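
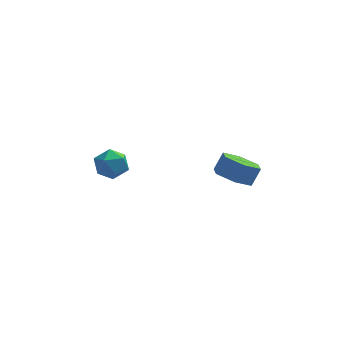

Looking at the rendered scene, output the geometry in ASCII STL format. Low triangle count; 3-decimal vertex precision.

solid 
facet normal 0.129 0.838 0.530
outer loop
vertex -4.232 0.149 2.515
vertex -4.055 -0.367 3.288
vertex -3.345 -0.114 2.715
endloop
endfacet
facet normal 0.312 0.938 -0.153
outer loop
vertex -4.232 0.149 2.515
vertex -3.345 -0.114 2.715
vertex -3.661 -0.154 1.823
endloop
endfacet
facet normal -0.256 0.790 -0.557
outer loop
vertex -4.232 0.149 2.515
vertex -3.661 -0.154 1.823
vertex -4.566 -0.431 1.846
endloop
endfacet
facet normal -0.791 0.599 -0.125
outer loop
vertex -4.232 0.149 2.515
vertex -4.566 -0.431 1.846
vertex -4.809 -0.563 2.751
endloop
endfacet
facet normal -0.553 0.629 0.547
outer loop
vertex -4.232 0.149 2.515
vertex -4.809 -0.563 2.751
vertex -4.055 -0.367 3.288
endloop
endfacet
facet normal 0.826 0.468 -0.314
outer loop
vertex -3.661 -0.154 1.823
vertex -3.345 -0.114 2.715
vertex -3.131 -0.857 2.169
endloop
endfacet
facet normal 0.529 0.307 0.791
outer loop
vertex -3.345 -0.114 2.715
vertex -4.055 -0.367 3.288
vertex -3.374 -0.989 3.074
endloop
endfacet
facet normal -0.575 -0.031 0.818
outer loop
vertex -4.055 -0.367 3.288
vertex -4.809 -0.563 2.751
vertex -4.279 -1.266 3.097
endloop
endfacet
facet normal -0.960 -0.079 -0.269
outer loop
vertex -4.809 -0.563 2.751
vertex -4.566 -0.431 1.846
vertex -4.595 -1.306 2.205
endloop
endfacet
facet normal -0.095 0.229 -0.969
outer loop
vertex -4.566 -0.431 1.846
vertex -3.661 -0.154 1.823
vertex -3.885 -1.053 1.632
endloop
endfacet
facet normal 0.791 -0.599 0.125
outer loop
vertex -3.708 -1.569 2.405
vertex -3.131 -0.857 2.169
vertex -3.374 -0.989 3.074
endloop
endfacet
facet normal 0.256 -0.790 0.557
outer loop
vertex -3.708 -1.569 2.405
vertex -3.374 -0.989 3.074
vertex -4.279 -1.266 3.097
endloop
endfacet
facet normal -0.312 -0.938 0.153
outer loop
vertex -3.708 -1.569 2.405
vertex -4.279 -1.266 3.097
vertex -4.595 -1.306 2.205
endloop
endfacet
facet normal -0.129 -0.838 -0.530
outer loop
vertex -3.708 -1.569 2.405
vertex -4.595 -1.306 2.205
vertex -3.885 -1.053 1.632
endloop
endfacet
facet normal 0.553 -0.629 -0.547
outer loop
vertex -3.708 -1.569 2.405
vertex -3.885 -1.053 1.632
vertex -3.131 -0.857 2.169
endloop
endfacet
facet normal 0.960 0.079 0.269
outer loop
vertex -3.374 -0.989 3.074
vertex -3.131 -0.857 2.169
vertex -3.345 -0.114 2.715
endloop
endfacet
facet normal 0.095 -0.229 0.969
outer loop
vertex -4.279 -1.266 3.097
vertex -3.374 -0.989 3.074
vertex -4.055 -0.367 3.288
endloop
endfacet
facet normal -0.826 -0.468 0.314
outer loop
vertex -4.595 -1.306 2.205
vertex -4.279 -1.266 3.097
vertex -4.809 -0.563 2.751
endloop
endfacet
facet normal -0.529 -0.307 -0.791
outer loop
vertex -3.885 -1.053 1.632
vertex -4.595 -1.306 2.205
vertex -4.566 -0.431 1.846
endloop
endfacet
facet normal 0.575 0.031 -0.818
outer loop
vertex -3.131 -0.857 2.169
vertex -3.885 -1.053 1.632
vertex -3.661 -0.154 1.823
endloop
endfacet
facet normal -0.402 -0.360 -0.842
outer loop
vertex 2.529 -2.143 2.363
vertex 1.757 -2.57 2.914
vertex 1.66 -1.602 2.547
endloop
endfacet
facet normal 0.375 0.775 -0.509
outer loop
vertex 2.529 -2.143 2.363
vertex 1.66 -1.602 2.547
vertex 2.955 -1.763 3.256
endloop
endfacet
facet normal 0.375 0.774 -0.510
outer loop
vertex 2.955 -1.763 3.256
vertex 1.66 -1.602 2.547
vertex 2.087 -1.221 3.44
endloop
endfacet
facet normal 0.402 0.358 0.843
outer loop
vertex 2.955 -1.763 3.256
vertex 2.087 -1.221 3.44
vertex 2.183 -2.19 3.806
endloop
endfacet
facet normal -0.401 -0.360 -0.842
outer loop
vertex 1.66 -1.602 2.547
vertex 1.757 -2.57 2.914
vertex 0.888 -2.029 3.097
endloop
endfacet
facet normal -0.536 0.838 -0.101
outer loop
vertex 1.66 -1.602 2.547
vertex 0.888 -2.029 3.097
vertex 2.087 -1.221 3.44
endloop
endfacet
facet normal -0.536 0.838 -0.102
outer loop
vertex 2.087 -1.221 3.44
vertex 0.888 -2.029 3.097
vertex 1.314 -1.648 3.99
endloop
endfacet
facet normal 0.402 0.358 0.843
outer loop
vertex 2.087 -1.221 3.44
vertex 1.314 -1.648 3.99
vertex 2.183 -2.19 3.806
endloop
endfacet
facet normal -0.401 -0.360 -0.842
outer loop
vertex 0.888 -2.029 3.097
vertex 1.757 -2.57 2.914
vertex 0.985 -2.997 3.464
endloop
endfacet
facet normal -0.911 0.063 0.408
outer loop
vertex 0.888 -2.029 3.097
vertex 0.985 -2.997 3.464
vertex 1.314 -1.648 3.99
endloop
endfacet
facet normal -0.911 0.063 0.408
outer loop
vertex 1.314 -1.648 3.99
vertex 0.985 -2.997 3.464
vertex 1.411 -2.617 4.357
endloop
endfacet
facet normal 0.402 0.359 0.842
outer loop
vertex 1.314 -1.648 3.99
vertex 1.411 -2.617 4.357
vertex 2.183 -2.19 3.806
endloop
endfacet
facet normal -0.402 -0.358 -0.843
outer loop
vertex 0.985 -2.997 3.464
vertex 1.757 -2.57 2.914
vertex 1.853 -3.539 3.28
endloop
endfacet
facet normal -0.376 -0.775 0.509
outer loop
vertex 0.985 -2.997 3.464
vertex 1.853 -3.539 3.28
vertex 1.411 -2.617 4.357
endloop
endfacet
facet normal -0.374 -0.775 0.510
outer loop
vertex 1.411 -2.617 4.357
vertex 1.853 -3.539 3.28
vertex 2.28 -3.158 4.173
endloop
endfacet
facet normal 0.402 0.360 0.842
outer loop
vertex 1.411 -2.617 4.357
vertex 2.28 -3.158 4.173
vertex 2.183 -2.19 3.806
endloop
endfacet
facet normal -0.402 -0.358 -0.843
outer loop
vertex 1.853 -3.539 3.28
vertex 1.757 -2.57 2.914
vertex 2.626 -3.112 2.73
endloop
endfacet
facet normal 0.535 -0.838 0.102
outer loop
vertex 1.853 -3.539 3.28
vertex 2.626 -3.112 2.73
vertex 2.28 -3.158 4.173
endloop
endfacet
facet normal 0.536 -0.838 0.102
outer loop
vertex 2.28 -3.158 4.173
vertex 2.626 -3.112 2.73
vertex 3.052 -2.731 3.623
endloop
endfacet
facet normal 0.401 0.360 0.842
outer loop
vertex 2.28 -3.158 4.173
vertex 3.052 -2.731 3.623
vertex 2.183 -2.19 3.806
endloop
endfacet
facet normal -0.402 -0.359 -0.842
outer loop
vertex 2.626 -3.112 2.73
vertex 1.757 -2.57 2.914
vertex 2.529 -2.143 2.363
endloop
endfacet
facet normal 0.911 -0.063 -0.408
outer loop
vertex 2.626 -3.112 2.73
vertex 2.529 -2.143 2.363
vertex 3.052 -2.731 3.623
endloop
endfacet
facet normal 0.911 -0.063 -0.408
outer loop
vertex 3.052 -2.731 3.623
vertex 2.529 -2.143 2.363
vertex 2.955 -1.763 3.256
endloop
endfacet
facet normal 0.401 0.360 0.842
outer loop
vertex 3.052 -2.731 3.623
vertex 2.955 -1.763 3.256
vertex 2.183 -2.19 3.806
endloop
endfacet

endsolid


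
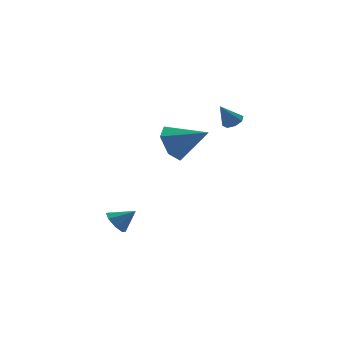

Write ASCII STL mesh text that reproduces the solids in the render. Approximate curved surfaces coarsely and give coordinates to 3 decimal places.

solid 
facet normal 0.542 0.043 -0.839
outer loop
vertex 4.254 -0.354 0.646
vertex 3.828 -0.642 0.356
vertex 3.949 -0.075 0.463
endloop
endfacet
facet normal 0.256 0.710 0.656
outer loop
vertex 4.254 -0.354 0.646
vertex 3.949 -0.075 0.463
vertex 3.112 -0.698 1.464
endloop
endfacet
facet normal 0.542 0.043 -0.839
outer loop
vertex 3.949 -0.075 0.463
vertex 3.828 -0.642 0.356
vertex 3.574 -0.127 0.218
endloop
endfacet
facet normal -0.318 0.901 0.295
outer loop
vertex 3.949 -0.075 0.463
vertex 3.574 -0.127 0.218
vertex 3.112 -0.698 1.464
endloop
endfacet
facet normal 0.541 0.042 -0.840
outer loop
vertex 3.574 -0.127 0.218
vertex 3.828 -0.642 0.356
vertex 3.347 -0.481 0.054
endloop
endfacet
facet normal -0.829 0.556 -0.053
outer loop
vertex 3.574 -0.127 0.218
vertex 3.347 -0.481 0.054
vertex 3.112 -0.698 1.464
endloop
endfacet
facet normal 0.542 0.044 -0.839
outer loop
vertex 3.347 -0.481 0.054
vertex 3.828 -0.642 0.356
vertex 3.402 -0.929 0.066
endloop
endfacet
facet normal -0.975 -0.125 -0.182
outer loop
vertex 3.347 -0.481 0.054
vertex 3.402 -0.929 0.066
vertex 3.112 -0.698 1.464
endloop
endfacet
facet normal 0.542 0.043 -0.839
outer loop
vertex 3.402 -0.929 0.066
vertex 3.828 -0.642 0.356
vertex 3.706 -1.209 0.248
endloop
endfacet
facet normal -0.672 -0.740 -0.017
outer loop
vertex 3.402 -0.929 0.066
vertex 3.706 -1.209 0.248
vertex 3.112 -0.698 1.464
endloop
endfacet
facet normal 0.544 0.043 -0.838
outer loop
vertex 3.706 -1.209 0.248
vertex 3.828 -0.642 0.356
vertex 4.081 -1.156 0.494
endloop
endfacet
facet normal -0.095 -0.933 0.346
outer loop
vertex 3.706 -1.209 0.248
vertex 4.081 -1.156 0.494
vertex 3.112 -0.698 1.464
endloop
endfacet
facet normal 0.542 0.041 -0.839
outer loop
vertex 4.081 -1.156 0.494
vertex 3.828 -0.642 0.356
vertex 4.308 -0.802 0.658
endloop
endfacet
facet normal 0.416 -0.588 0.693
outer loop
vertex 4.081 -1.156 0.494
vertex 4.308 -0.802 0.658
vertex 3.112 -0.698 1.464
endloop
endfacet
facet normal 0.542 0.043 -0.839
outer loop
vertex 4.308 -0.802 0.658
vertex 3.828 -0.642 0.356
vertex 4.254 -0.354 0.646
endloop
endfacet
facet normal 0.562 0.090 0.822
outer loop
vertex 4.308 -0.802 0.658
vertex 4.254 -0.354 0.646
vertex 3.112 -0.698 1.464
endloop
endfacet
facet normal -0.698 0.547 -0.462
outer loop
vertex 0.938 -1.453 -0.859
vertex 0.181 -1.823 -0.152
vertex 0.746 -0.908 0.077
endloop
endfacet
facet normal 0.927 0.375 -0.028
outer loop
vertex 0.938 -1.453 -0.859
vertex 0.746 -0.908 0.077
vertex 1.579 -2.917 0.772
endloop
endfacet
facet normal -0.698 0.547 -0.462
outer loop
vertex 0.746 -0.908 0.077
vertex 0.181 -1.823 -0.152
vertex -0.011 -1.278 0.784
endloop
endfacet
facet normal 0.477 0.457 0.750
outer loop
vertex 0.746 -0.908 0.077
vertex -0.011 -1.278 0.784
vertex 1.579 -2.917 0.772
endloop
endfacet
facet normal -0.699 0.546 -0.462
outer loop
vertex -0.011 -1.278 0.784
vertex 0.181 -1.823 -0.152
vertex -0.576 -2.194 0.555
endloop
endfacet
facet normal -0.149 -0.152 0.977
outer loop
vertex -0.011 -1.278 0.784
vertex -0.576 -2.194 0.555
vertex 1.579 -2.917 0.772
endloop
endfacet
facet normal -0.699 0.546 -0.462
outer loop
vertex -0.576 -2.194 0.555
vertex 0.181 -1.823 -0.152
vertex -0.384 -2.739 -0.381
endloop
endfacet
facet normal -0.326 -0.844 0.425
outer loop
vertex -0.576 -2.194 0.555
vertex -0.384 -2.739 -0.381
vertex 1.579 -2.917 0.772
endloop
endfacet
facet normal -0.699 0.546 -0.462
outer loop
vertex -0.384 -2.739 -0.381
vertex 0.181 -1.823 -0.152
vertex 0.373 -2.369 -1.088
endloop
endfacet
facet normal 0.123 -0.927 -0.353
outer loop
vertex -0.384 -2.739 -0.381
vertex 0.373 -2.369 -1.088
vertex 1.579 -2.917 0.772
endloop
endfacet
facet normal -0.699 0.546 -0.462
outer loop
vertex 0.373 -2.369 -1.088
vertex 0.181 -1.823 -0.152
vertex 0.938 -1.453 -0.859
endloop
endfacet
facet normal 0.750 -0.318 -0.580
outer loop
vertex 0.373 -2.369 -1.088
vertex 0.938 -1.453 -0.859
vertex 1.579 -2.917 0.772
endloop
endfacet
facet normal -0.751 0.253 -0.610
outer loop
vertex -2.759 -3.34 -4.82
vertex -3.159 -3.122 -4.237
vertex -2.678 -2.794 -4.693
endloop
endfacet
facet normal 0.936 -0.058 -0.348
outer loop
vertex -2.759 -3.34 -4.82
vertex -2.678 -2.794 -4.693
vertex -2.281 -3.418 -3.523
endloop
endfacet
facet normal -0.751 0.252 -0.611
outer loop
vertex -2.678 -2.794 -4.693
vertex -3.159 -3.122 -4.237
vertex -2.879 -2.44 -4.3
endloop
endfacet
facet normal 0.860 0.510 -0.020
outer loop
vertex -2.678 -2.794 -4.693
vertex -2.879 -2.44 -4.3
vertex -2.281 -3.418 -3.523
endloop
endfacet
facet normal -0.752 0.252 -0.610
outer loop
vertex -2.879 -2.44 -4.3
vertex -3.159 -3.122 -4.237
vertex -3.244 -2.486 -3.869
endloop
endfacet
facet normal 0.502 0.705 0.501
outer loop
vertex -2.879 -2.44 -4.3
vertex -3.244 -2.486 -3.869
vertex -2.281 -3.418 -3.523
endloop
endfacet
facet normal -0.750 0.253 -0.611
outer loop
vertex -3.244 -2.486 -3.869
vertex -3.159 -3.122 -4.237
vertex -3.56 -2.904 -3.654
endloop
endfacet
facet normal 0.073 0.412 0.908
outer loop
vertex -3.244 -2.486 -3.869
vertex -3.56 -2.904 -3.654
vertex -2.281 -3.418 -3.523
endloop
endfacet
facet normal -0.750 0.253 -0.611
outer loop
vertex -3.56 -2.904 -3.654
vertex -3.159 -3.122 -4.237
vertex -3.641 -3.45 -3.781
endloop
endfacet
facet normal -0.178 -0.198 0.964
outer loop
vertex -3.56 -2.904 -3.654
vertex -3.641 -3.45 -3.781
vertex -2.281 -3.418 -3.523
endloop
endfacet
facet normal -0.750 0.253 -0.611
outer loop
vertex -3.641 -3.45 -3.781
vertex -3.159 -3.122 -4.237
vertex -3.44 -3.804 -4.174
endloop
endfacet
facet normal -0.103 -0.765 0.636
outer loop
vertex -3.641 -3.45 -3.781
vertex -3.44 -3.804 -4.174
vertex -2.281 -3.418 -3.523
endloop
endfacet
facet normal -0.750 0.253 -0.611
outer loop
vertex -3.44 -3.804 -4.174
vertex -3.159 -3.122 -4.237
vertex -3.074 -3.759 -4.605
endloop
endfacet
facet normal 0.255 -0.960 0.116
outer loop
vertex -3.44 -3.804 -4.174
vertex -3.074 -3.759 -4.605
vertex -2.281 -3.418 -3.523
endloop
endfacet
facet normal -0.751 0.252 -0.610
outer loop
vertex -3.074 -3.759 -4.605
vertex -3.159 -3.122 -4.237
vertex -2.759 -3.34 -4.82
endloop
endfacet
facet normal 0.686 -0.666 -0.293
outer loop
vertex -3.074 -3.759 -4.605
vertex -2.759 -3.34 -4.82
vertex -2.281 -3.418 -3.523
endloop
endfacet

endsolid


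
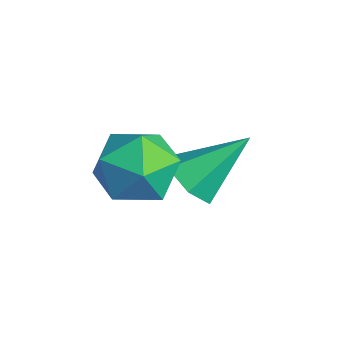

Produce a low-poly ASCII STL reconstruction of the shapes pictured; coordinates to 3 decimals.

solid 
facet normal -0.111 -0.759 -0.641
outer loop
vertex 3.295 0.464 -1.799
vertex 2.668 0.294 -1.489
vertex 2.683 0.757 -2.04
endloop
endfacet
facet normal 0.521 0.743 -0.419
outer loop
vertex 3.295 0.464 -1.799
vertex 2.683 0.757 -2.04
vertex 2.852 1.546 -0.431
endloop
endfacet
facet normal -0.112 -0.759 -0.641
outer loop
vertex 2.683 0.757 -2.04
vertex 2.668 0.294 -1.489
vertex 2.056 0.588 -1.73
endloop
endfacet
facet normal -0.407 0.836 -0.367
outer loop
vertex 2.683 0.757 -2.04
vertex 2.056 0.588 -1.73
vertex 2.852 1.546 -0.431
endloop
endfacet
facet normal -0.112 -0.759 -0.642
outer loop
vertex 2.056 0.588 -1.73
vertex 2.668 0.294 -1.489
vertex 2.04 0.124 -1.179
endloop
endfacet
facet normal -0.890 0.362 0.279
outer loop
vertex 2.056 0.588 -1.73
vertex 2.04 0.124 -1.179
vertex 2.852 1.546 -0.431
endloop
endfacet
facet normal -0.111 -0.759 -0.642
outer loop
vertex 2.04 0.124 -1.179
vertex 2.668 0.294 -1.489
vertex 2.652 -0.169 -0.939
endloop
endfacet
facet normal -0.442 -0.207 0.873
outer loop
vertex 2.04 0.124 -1.179
vertex 2.652 -0.169 -0.939
vertex 2.852 1.546 -0.431
endloop
endfacet
facet normal -0.113 -0.759 -0.642
outer loop
vertex 2.652 -0.169 -0.939
vertex 2.668 0.294 -1.489
vertex 3.279 0.0 -1.249
endloop
endfacet
facet normal 0.487 -0.300 0.821
outer loop
vertex 2.652 -0.169 -0.939
vertex 3.279 0.0 -1.249
vertex 2.852 1.546 -0.431
endloop
endfacet
facet normal -0.112 -0.758 -0.643
outer loop
vertex 3.279 0.0 -1.249
vertex 2.668 0.294 -1.489
vertex 3.295 0.464 -1.799
endloop
endfacet
facet normal 0.969 0.175 0.176
outer loop
vertex 3.279 0.0 -1.249
vertex 3.295 0.464 -1.799
vertex 2.852 1.546 -0.431
endloop
endfacet
facet normal -0.010 0.708 0.707
outer loop
vertex 2.522 -0.274 0.052
vertex 3.018 -0.866 0.652
vertex 3.499 -0.261 0.053
endloop
endfacet
facet normal -0.013 0.998 0.055
outer loop
vertex 2.522 -0.274 0.052
vertex 3.499 -0.261 0.053
vertex 3.011 -0.221 -0.793
endloop
endfacet
facet normal -0.587 0.755 -0.292
outer loop
vertex 2.522 -0.274 0.052
vertex 3.011 -0.221 -0.793
vertex 2.227 -0.801 -0.717
endloop
endfacet
facet normal -0.938 0.315 0.144
outer loop
vertex 2.522 -0.274 0.052
vertex 2.227 -0.801 -0.717
vertex 2.231 -1.199 0.176
endloop
endfacet
facet normal -0.581 0.285 0.762
outer loop
vertex 2.522 -0.274 0.052
vertex 2.231 -1.199 0.176
vertex 3.018 -0.866 0.652
endloop
endfacet
facet normal 0.568 0.770 -0.291
outer loop
vertex 3.011 -0.221 -0.793
vertex 3.499 -0.261 0.053
vertex 3.809 -0.781 -0.716
endloop
endfacet
facet normal 0.573 0.299 0.763
outer loop
vertex 3.499 -0.261 0.053
vertex 3.018 -0.866 0.652
vertex 3.813 -1.179 0.177
endloop
endfacet
facet normal -0.353 -0.385 0.853
outer loop
vertex 3.018 -0.866 0.652
vertex 2.231 -1.199 0.176
vertex 3.029 -1.759 0.253
endloop
endfacet
facet normal -0.930 -0.338 -0.146
outer loop
vertex 2.231 -1.199 0.176
vertex 2.227 -0.801 -0.717
vertex 2.541 -1.719 -0.593
endloop
endfacet
facet normal -0.361 0.377 -0.853
outer loop
vertex 2.227 -0.801 -0.717
vertex 3.011 -0.221 -0.793
vertex 3.022 -1.114 -1.192
endloop
endfacet
facet normal 0.938 -0.315 -0.144
outer loop
vertex 3.518 -1.706 -0.592
vertex 3.809 -0.781 -0.716
vertex 3.813 -1.179 0.177
endloop
endfacet
facet normal 0.587 -0.755 0.292
outer loop
vertex 3.518 -1.706 -0.592
vertex 3.813 -1.179 0.177
vertex 3.029 -1.759 0.253
endloop
endfacet
facet normal 0.013 -0.998 -0.055
outer loop
vertex 3.518 -1.706 -0.592
vertex 3.029 -1.759 0.253
vertex 2.541 -1.719 -0.593
endloop
endfacet
facet normal 0.010 -0.708 -0.707
outer loop
vertex 3.518 -1.706 -0.592
vertex 2.541 -1.719 -0.593
vertex 3.022 -1.114 -1.192
endloop
endfacet
facet normal 0.581 -0.285 -0.762
outer loop
vertex 3.518 -1.706 -0.592
vertex 3.022 -1.114 -1.192
vertex 3.809 -0.781 -0.716
endloop
endfacet
facet normal 0.930 0.338 0.146
outer loop
vertex 3.813 -1.179 0.177
vertex 3.809 -0.781 -0.716
vertex 3.499 -0.261 0.053
endloop
endfacet
facet normal 0.361 -0.377 0.853
outer loop
vertex 3.029 -1.759 0.253
vertex 3.813 -1.179 0.177
vertex 3.018 -0.866 0.652
endloop
endfacet
facet normal -0.568 -0.770 0.291
outer loop
vertex 2.541 -1.719 -0.593
vertex 3.029 -1.759 0.253
vertex 2.231 -1.199 0.176
endloop
endfacet
facet normal -0.573 -0.299 -0.763
outer loop
vertex 3.022 -1.114 -1.192
vertex 2.541 -1.719 -0.593
vertex 2.227 -0.801 -0.717
endloop
endfacet
facet normal 0.353 0.385 -0.853
outer loop
vertex 3.809 -0.781 -0.716
vertex 3.022 -1.114 -1.192
vertex 3.011 -0.221 -0.793
endloop
endfacet

endsolid


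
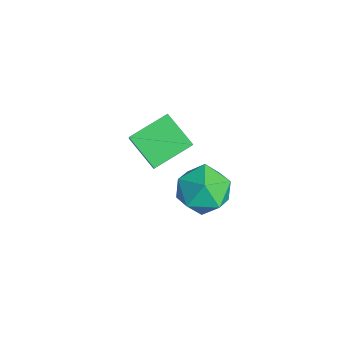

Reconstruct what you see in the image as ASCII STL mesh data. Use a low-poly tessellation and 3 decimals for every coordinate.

solid 
facet normal -0.641 0.146 -0.753
outer loop
vertex -3.068 -0.353 1.734
vertex -3.44 1.157 2.344
vertex -1.923 0.274 0.881
endloop
endfacet
facet normal 0.223 -0.904 -0.365
outer loop
vertex -0.82 0.023 2.176
vertex -3.068 -0.353 1.734
vertex -1.923 0.274 0.881
endloop
endfacet
facet normal -0.642 0.146 -0.753
outer loop
vertex -1.923 0.274 0.881
vertex -3.44 1.157 2.344
vertex -2.295 1.784 1.49
endloop
endfacet
facet normal 0.734 0.402 -0.547
outer loop
vertex -2.295 1.784 1.49
vertex -0.82 0.023 2.176
vertex -1.923 0.274 0.881
endloop
endfacet
facet normal -0.734 -0.402 0.547
outer loop
vertex -3.068 -0.353 1.734
vertex -2.337 0.906 3.639
vertex -3.44 1.157 2.344
endloop
endfacet
facet normal 0.223 -0.904 -0.365
outer loop
vertex -1.965 -0.604 3.03
vertex -3.068 -0.353 1.734
vertex -0.82 0.023 2.176
endloop
endfacet
facet normal -0.734 -0.402 0.547
outer loop
vertex -1.965 -0.604 3.03
vertex -2.337 0.906 3.639
vertex -3.068 -0.353 1.734
endloop
endfacet
facet normal -0.223 0.904 0.365
outer loop
vertex -3.44 1.157 2.344
vertex -2.337 0.906 3.639
vertex -2.295 1.784 1.49
endloop
endfacet
facet normal 0.734 0.402 -0.547
outer loop
vertex -1.192 1.533 2.786
vertex -0.82 0.023 2.176
vertex -2.295 1.784 1.49
endloop
endfacet
facet normal -0.223 0.904 0.365
outer loop
vertex -2.295 1.784 1.49
vertex -2.337 0.906 3.639
vertex -1.192 1.533 2.786
endloop
endfacet
facet normal 0.642 -0.146 0.753
outer loop
vertex -1.192 1.533 2.786
vertex -1.965 -0.604 3.03
vertex -0.82 0.023 2.176
endloop
endfacet
facet normal 0.641 -0.146 0.753
outer loop
vertex -2.337 0.906 3.639
vertex -1.965 -0.604 3.03
vertex -1.192 1.533 2.786
endloop
endfacet
facet normal -0.906 0.244 -0.345
outer loop
vertex 0.857 1.284 2.125
vertex 0.399 0.89 3.049
vertex 0.706 1.949 2.993
endloop
endfacet
facet normal -0.408 0.689 -0.599
outer loop
vertex 0.857 1.284 2.125
vertex 0.706 1.949 2.993
vertex 1.644 2.001 2.413
endloop
endfacet
facet normal 0.075 0.300 -0.951
outer loop
vertex 0.857 1.284 2.125
vertex 1.644 2.001 2.413
vertex 1.916 0.975 2.111
endloop
endfacet
facet normal -0.124 -0.384 -0.915
outer loop
vertex 0.857 1.284 2.125
vertex 1.916 0.975 2.111
vertex 1.147 0.288 2.504
endloop
endfacet
facet normal -0.730 -0.418 -0.540
outer loop
vertex 0.857 1.284 2.125
vertex 1.147 0.288 2.504
vertex 0.399 0.89 3.049
endloop
endfacet
facet normal -0.082 0.996 -0.044
outer loop
vertex 1.644 2.001 2.413
vertex 0.706 1.949 2.993
vertex 1.673 2.052 3.516
endloop
endfacet
facet normal -0.888 0.277 0.368
outer loop
vertex 0.706 1.949 2.993
vertex 0.399 0.89 3.049
vertex 0.904 1.365 3.909
endloop
endfacet
facet normal -0.603 -0.796 0.053
outer loop
vertex 0.399 0.89 3.049
vertex 1.147 0.288 2.504
vertex 1.176 0.339 3.607
endloop
endfacet
facet normal 0.379 -0.741 -0.554
outer loop
vertex 1.147 0.288 2.504
vertex 1.916 0.975 2.111
vertex 2.114 0.391 3.027
endloop
endfacet
facet normal 0.700 0.366 -0.613
outer loop
vertex 1.916 0.975 2.111
vertex 1.644 2.001 2.413
vertex 2.421 1.45 2.971
endloop
endfacet
facet normal 0.124 0.384 0.915
outer loop
vertex 1.963 1.056 3.895
vertex 1.673 2.052 3.516
vertex 0.904 1.365 3.909
endloop
endfacet
facet normal -0.075 -0.300 0.951
outer loop
vertex 1.963 1.056 3.895
vertex 0.904 1.365 3.909
vertex 1.176 0.339 3.607
endloop
endfacet
facet normal 0.408 -0.689 0.599
outer loop
vertex 1.963 1.056 3.895
vertex 1.176 0.339 3.607
vertex 2.114 0.391 3.027
endloop
endfacet
facet normal 0.906 -0.244 0.345
outer loop
vertex 1.963 1.056 3.895
vertex 2.114 0.391 3.027
vertex 2.421 1.45 2.971
endloop
endfacet
facet normal 0.730 0.418 0.540
outer loop
vertex 1.963 1.056 3.895
vertex 2.421 1.45 2.971
vertex 1.673 2.052 3.516
endloop
endfacet
facet normal -0.379 0.741 0.554
outer loop
vertex 0.904 1.365 3.909
vertex 1.673 2.052 3.516
vertex 0.706 1.949 2.993
endloop
endfacet
facet normal -0.700 -0.366 0.613
outer loop
vertex 1.176 0.339 3.607
vertex 0.904 1.365 3.909
vertex 0.399 0.89 3.049
endloop
endfacet
facet normal 0.082 -0.996 0.044
outer loop
vertex 2.114 0.391 3.027
vertex 1.176 0.339 3.607
vertex 1.147 0.288 2.504
endloop
endfacet
facet normal 0.888 -0.277 -0.368
outer loop
vertex 2.421 1.45 2.971
vertex 2.114 0.391 3.027
vertex 1.916 0.975 2.111
endloop
endfacet
facet normal 0.603 0.796 -0.053
outer loop
vertex 1.673 2.052 3.516
vertex 2.421 1.45 2.971
vertex 1.644 2.001 2.413
endloop
endfacet

endsolid


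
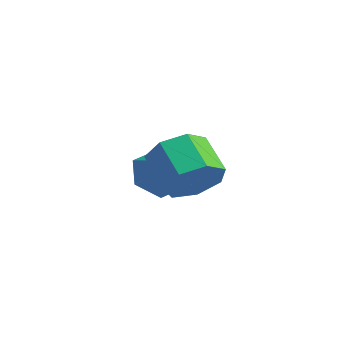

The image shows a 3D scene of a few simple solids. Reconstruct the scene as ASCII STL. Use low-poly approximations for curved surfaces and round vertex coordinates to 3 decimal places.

solid 
facet normal 0.836 -0.223 -0.502
outer loop
vertex 3.93 2.515 -0.364
vertex 3.458 1.755 -0.812
vertex 3.532 2.706 -1.111
endloop
endfacet
facet normal 0.303 0.950 0.082
outer loop
vertex 3.93 2.515 -0.364
vertex 3.532 2.706 -1.111
vertex 2.694 2.845 0.379
endloop
endfacet
facet normal 0.302 0.950 0.081
outer loop
vertex 2.694 2.845 0.379
vertex 3.532 2.706 -1.111
vertex 2.295 3.036 -0.367
endloop
endfacet
facet normal -0.835 0.222 0.503
outer loop
vertex 2.694 2.845 0.379
vertex 2.295 3.036 -0.367
vertex 2.222 2.085 -0.068
endloop
endfacet
facet normal 0.835 -0.223 -0.503
outer loop
vertex 3.532 2.706 -1.111
vertex 3.458 1.755 -0.812
vertex 3.078 2.182 -1.633
endloop
endfacet
facet normal -0.169 0.765 -0.621
outer loop
vertex 3.532 2.706 -1.111
vertex 3.078 2.182 -1.633
vertex 2.295 3.036 -0.367
endloop
endfacet
facet normal -0.170 0.765 -0.621
outer loop
vertex 2.295 3.036 -0.367
vertex 3.078 2.182 -1.633
vertex 1.842 2.511 -0.889
endloop
endfacet
facet normal -0.836 0.222 0.502
outer loop
vertex 2.295 3.036 -0.367
vertex 1.842 2.511 -0.889
vertex 2.222 2.085 -0.068
endloop
endfacet
facet normal 0.835 -0.223 -0.502
outer loop
vertex 3.078 2.182 -1.633
vertex 3.458 1.755 -0.812
vertex 2.911 1.336 -1.536
endloop
endfacet
facet normal -0.515 0.003 -0.857
outer loop
vertex 3.078 2.182 -1.633
vertex 2.911 1.336 -1.536
vertex 1.842 2.511 -0.889
endloop
endfacet
facet normal -0.515 0.004 -0.857
outer loop
vertex 1.842 2.511 -0.889
vertex 2.911 1.336 -1.536
vertex 1.674 1.666 -0.792
endloop
endfacet
facet normal -0.835 0.224 0.503
outer loop
vertex 1.842 2.511 -0.889
vertex 1.674 1.666 -0.792
vertex 2.222 2.085 -0.068
endloop
endfacet
facet normal 0.836 -0.223 -0.502
outer loop
vertex 2.911 1.336 -1.536
vertex 3.458 1.755 -0.812
vertex 3.155 0.806 -0.894
endloop
endfacet
facet normal -0.472 -0.760 -0.448
outer loop
vertex 2.911 1.336 -1.536
vertex 3.155 0.806 -0.894
vertex 1.674 1.666 -0.792
endloop
endfacet
facet normal -0.472 -0.759 -0.448
outer loop
vertex 1.674 1.666 -0.792
vertex 3.155 0.806 -0.894
vertex 1.919 1.135 -0.15
endloop
endfacet
facet normal -0.835 0.223 0.503
outer loop
vertex 1.674 1.666 -0.792
vertex 1.919 1.135 -0.15
vertex 2.222 2.085 -0.068
endloop
endfacet
facet normal 0.835 -0.223 -0.503
outer loop
vertex 3.155 0.806 -0.894
vertex 3.458 1.755 -0.812
vertex 3.628 0.99 -0.19
endloop
endfacet
facet normal -0.074 -0.952 0.298
outer loop
vertex 3.155 0.806 -0.894
vertex 3.628 0.99 -0.19
vertex 1.919 1.135 -0.15
endloop
endfacet
facet normal -0.074 -0.951 0.300
outer loop
vertex 1.919 1.135 -0.15
vertex 3.628 0.99 -0.19
vertex 2.392 1.32 0.553
endloop
endfacet
facet normal -0.835 0.223 0.503
outer loop
vertex 1.919 1.135 -0.15
vertex 2.392 1.32 0.553
vertex 2.222 2.085 -0.068
endloop
endfacet
facet normal 0.835 -0.223 -0.503
outer loop
vertex 3.628 0.99 -0.19
vertex 3.458 1.755 -0.812
vertex 3.973 1.751 0.045
endloop
endfacet
facet normal 0.380 -0.426 0.821
outer loop
vertex 3.628 0.99 -0.19
vertex 3.973 1.751 0.045
vertex 2.392 1.32 0.553
endloop
endfacet
facet normal 0.380 -0.427 0.821
outer loop
vertex 2.392 1.32 0.553
vertex 3.973 1.751 0.045
vertex 2.737 2.081 0.789
endloop
endfacet
facet normal -0.835 0.223 0.503
outer loop
vertex 2.392 1.32 0.553
vertex 2.737 2.081 0.789
vertex 2.222 2.085 -0.068
endloop
endfacet
facet normal 0.835 -0.222 -0.503
outer loop
vertex 3.973 1.751 0.045
vertex 3.458 1.755 -0.812
vertex 3.93 2.515 -0.364
endloop
endfacet
facet normal 0.548 0.419 0.724
outer loop
vertex 3.973 1.751 0.045
vertex 3.93 2.515 -0.364
vertex 2.737 2.081 0.789
endloop
endfacet
facet normal 0.547 0.419 0.724
outer loop
vertex 2.737 2.081 0.789
vertex 3.93 2.515 -0.364
vertex 2.694 2.845 0.379
endloop
endfacet
facet normal -0.835 0.223 0.503
outer loop
vertex 2.737 2.081 0.789
vertex 2.694 2.845 0.379
vertex 2.222 2.085 -0.068
endloop
endfacet
facet normal -0.745 0.097 -0.660
outer loop
vertex 0.073 3.343 -3.41
vertex -0.502 3.751 -2.701
vertex 0.079 4.333 -3.271
endloop
endfacet
facet normal 0.935 0.044 -0.351
outer loop
vertex 0.073 3.343 -3.41
vertex 0.079 4.333 -3.271
vertex 0.742 3.589 -1.599
endloop
endfacet
facet normal -0.745 0.097 -0.660
outer loop
vertex 0.079 4.333 -3.271
vertex -0.502 3.751 -2.701
vertex -0.496 4.741 -2.562
endloop
endfacet
facet normal 0.643 0.761 0.084
outer loop
vertex 0.079 4.333 -3.271
vertex -0.496 4.741 -2.562
vertex 0.742 3.589 -1.599
endloop
endfacet
facet normal -0.745 0.097 -0.660
outer loop
vertex -0.496 4.741 -2.562
vertex -0.502 3.751 -2.701
vertex -1.077 4.16 -1.992
endloop
endfacet
facet normal 0.052 0.673 0.738
outer loop
vertex -0.496 4.741 -2.562
vertex -1.077 4.16 -1.992
vertex 0.742 3.589 -1.599
endloop
endfacet
facet normal -0.745 0.098 -0.660
outer loop
vertex -1.077 4.16 -1.992
vertex -0.502 3.751 -2.701
vertex -1.083 3.17 -2.132
endloop
endfacet
facet normal -0.249 -0.134 0.959
outer loop
vertex -1.077 4.16 -1.992
vertex -1.083 3.17 -2.132
vertex 0.742 3.589 -1.599
endloop
endfacet
facet normal -0.744 0.097 -0.661
outer loop
vertex -1.083 3.17 -2.132
vertex -0.502 3.751 -2.701
vertex -0.508 2.761 -2.84
endloop
endfacet
facet normal 0.042 -0.850 0.525
outer loop
vertex -1.083 3.17 -2.132
vertex -0.508 2.761 -2.84
vertex 0.742 3.589 -1.599
endloop
endfacet
facet normal -0.745 0.097 -0.660
outer loop
vertex -0.508 2.761 -2.84
vertex -0.502 3.751 -2.701
vertex 0.073 3.343 -3.41
endloop
endfacet
facet normal 0.635 -0.762 -0.131
outer loop
vertex -0.508 2.761 -2.84
vertex 0.073 3.343 -3.41
vertex 0.742 3.589 -1.599
endloop
endfacet

endsolid


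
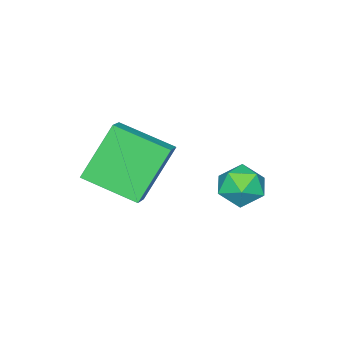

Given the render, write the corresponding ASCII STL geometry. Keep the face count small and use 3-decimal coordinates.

solid 
facet normal -0.791 -0.421 -0.445
outer loop
vertex 0.381 -2.5 4.935
vertex -0.19 -0.757 4.302
vertex 1.546 -2.776 3.125
endloop
endfacet
facet normal 0.294 -0.898 0.326
outer loop
vertex 2.21 -2.423 3.498
vertex 0.381 -2.5 4.935
vertex 1.546 -2.776 3.125
endloop
endfacet
facet normal -0.791 -0.421 -0.445
outer loop
vertex 1.546 -2.776 3.125
vertex -0.19 -0.757 4.302
vertex 0.975 -1.033 2.492
endloop
endfacet
facet normal 0.536 -0.127 -0.834
outer loop
vertex 0.975 -1.033 2.492
vertex 2.21 -2.423 3.498
vertex 1.546 -2.776 3.125
endloop
endfacet
facet normal -0.536 0.127 0.834
outer loop
vertex 0.381 -2.5 4.935
vertex 0.474 -0.404 4.675
vertex -0.19 -0.757 4.302
endloop
endfacet
facet normal 0.294 -0.898 0.326
outer loop
vertex 1.045 -2.147 5.308
vertex 0.381 -2.5 4.935
vertex 2.21 -2.423 3.498
endloop
endfacet
facet normal -0.536 0.127 0.834
outer loop
vertex 1.045 -2.147 5.308
vertex 0.474 -0.404 4.675
vertex 0.381 -2.5 4.935
endloop
endfacet
facet normal -0.294 0.898 -0.326
outer loop
vertex -0.19 -0.757 4.302
vertex 0.474 -0.404 4.675
vertex 0.975 -1.033 2.492
endloop
endfacet
facet normal 0.536 -0.127 -0.834
outer loop
vertex 1.639 -0.68 2.865
vertex 2.21 -2.423 3.498
vertex 0.975 -1.033 2.492
endloop
endfacet
facet normal -0.294 0.898 -0.326
outer loop
vertex 0.975 -1.033 2.492
vertex 0.474 -0.404 4.675
vertex 1.639 -0.68 2.865
endloop
endfacet
facet normal 0.791 0.421 0.445
outer loop
vertex 1.639 -0.68 2.865
vertex 1.045 -2.147 5.308
vertex 2.21 -2.423 3.498
endloop
endfacet
facet normal 0.791 0.421 0.445
outer loop
vertex 0.474 -0.404 4.675
vertex 1.045 -2.147 5.308
vertex 1.639 -0.68 2.865
endloop
endfacet
facet normal -0.513 0.800 0.312
outer loop
vertex -2.115 1.084 1.911
vertex -2.781 0.577 2.116
vertex -2.169 0.742 2.7
endloop
endfacet
facet normal 0.187 0.897 0.401
outer loop
vertex -2.115 1.084 1.911
vertex -2.169 0.742 2.7
vertex -1.41 0.766 2.293
endloop
endfacet
facet normal 0.503 0.832 -0.235
outer loop
vertex -2.115 1.084 1.911
vertex -1.41 0.766 2.293
vertex -1.552 0.615 1.456
endloop
endfacet
facet normal -0.003 0.695 -0.719
outer loop
vertex -2.115 1.084 1.911
vertex -1.552 0.615 1.456
vertex -2.399 0.498 1.346
endloop
endfacet
facet normal -0.631 0.675 -0.382
outer loop
vertex -2.115 1.084 1.911
vertex -2.399 0.498 1.346
vertex -2.781 0.577 2.116
endloop
endfacet
facet normal 0.429 0.374 0.822
outer loop
vertex -1.41 0.766 2.293
vertex -2.169 0.742 2.7
vertex -1.641 0.062 2.734
endloop
endfacet
facet normal -0.704 0.217 0.676
outer loop
vertex -2.169 0.742 2.7
vertex -2.781 0.577 2.116
vertex -2.488 -0.055 2.624
endloop
endfacet
facet normal -0.895 0.015 -0.446
outer loop
vertex -2.781 0.577 2.116
vertex -2.399 0.498 1.346
vertex -2.63 -0.206 1.787
endloop
endfacet
facet normal 0.122 0.046 -0.991
outer loop
vertex -2.399 0.498 1.346
vertex -1.552 0.615 1.456
vertex -1.871 -0.182 1.38
endloop
endfacet
facet normal 0.940 0.269 -0.208
outer loop
vertex -1.552 0.615 1.456
vertex -1.41 0.766 2.293
vertex -1.259 -0.017 1.964
endloop
endfacet
facet normal 0.003 -0.695 0.719
outer loop
vertex -1.925 -0.524 2.169
vertex -1.641 0.062 2.734
vertex -2.488 -0.055 2.624
endloop
endfacet
facet normal -0.503 -0.832 0.235
outer loop
vertex -1.925 -0.524 2.169
vertex -2.488 -0.055 2.624
vertex -2.63 -0.206 1.787
endloop
endfacet
facet normal -0.187 -0.897 -0.401
outer loop
vertex -1.925 -0.524 2.169
vertex -2.63 -0.206 1.787
vertex -1.871 -0.182 1.38
endloop
endfacet
facet normal 0.513 -0.800 -0.312
outer loop
vertex -1.925 -0.524 2.169
vertex -1.871 -0.182 1.38
vertex -1.259 -0.017 1.964
endloop
endfacet
facet normal 0.631 -0.675 0.382
outer loop
vertex -1.925 -0.524 2.169
vertex -1.259 -0.017 1.964
vertex -1.641 0.062 2.734
endloop
endfacet
facet normal -0.122 -0.046 0.991
outer loop
vertex -2.488 -0.055 2.624
vertex -1.641 0.062 2.734
vertex -2.169 0.742 2.7
endloop
endfacet
facet normal -0.940 -0.269 0.208
outer loop
vertex -2.63 -0.206 1.787
vertex -2.488 -0.055 2.624
vertex -2.781 0.577 2.116
endloop
endfacet
facet normal -0.429 -0.374 -0.822
outer loop
vertex -1.871 -0.182 1.38
vertex -2.63 -0.206 1.787
vertex -2.399 0.498 1.346
endloop
endfacet
facet normal 0.704 -0.217 -0.676
outer loop
vertex -1.259 -0.017 1.964
vertex -1.871 -0.182 1.38
vertex -1.552 0.615 1.456
endloop
endfacet
facet normal 0.895 -0.015 0.446
outer loop
vertex -1.641 0.062 2.734
vertex -1.259 -0.017 1.964
vertex -1.41 0.766 2.293
endloop
endfacet

endsolid


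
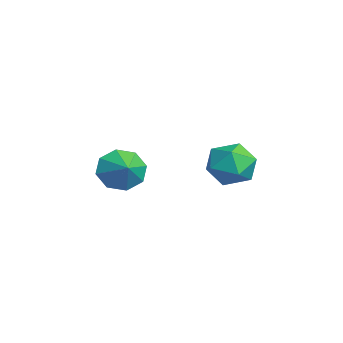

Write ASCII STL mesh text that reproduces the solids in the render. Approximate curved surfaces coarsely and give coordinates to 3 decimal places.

solid 
facet normal -0.734 -0.108 0.670
outer loop
vertex -1.455 0.657 -3.735
vertex -0.759 -0.055 -3.087
vertex -0.754 1.117 -2.893
endloop
endfacet
facet normal -0.771 0.530 0.353
outer loop
vertex -1.455 0.657 -3.735
vertex -0.754 1.117 -2.893
vertex -0.859 1.663 -3.943
endloop
endfacet
facet normal -0.836 0.423 -0.350
outer loop
vertex -1.455 0.657 -3.735
vertex -0.859 1.663 -3.943
vertex -0.928 0.829 -4.786
endloop
endfacet
facet normal -0.839 -0.281 -0.467
outer loop
vertex -1.455 0.657 -3.735
vertex -0.928 0.829 -4.786
vertex -0.866 -0.233 -4.257
endloop
endfacet
facet normal -0.776 -0.609 0.164
outer loop
vertex -1.455 0.657 -3.735
vertex -0.866 -0.233 -4.257
vertex -0.759 -0.055 -3.087
endloop
endfacet
facet normal -0.155 0.870 0.468
outer loop
vertex -0.859 1.663 -3.943
vertex -0.754 1.117 -2.893
vertex 0.206 1.573 -3.423
endloop
endfacet
facet normal -0.095 -0.162 0.982
outer loop
vertex -0.754 1.117 -2.893
vertex -0.759 -0.055 -3.087
vertex 0.268 0.511 -2.894
endloop
endfacet
facet normal -0.162 -0.973 0.163
outer loop
vertex -0.759 -0.055 -3.087
vertex -0.866 -0.233 -4.257
vertex 0.199 -0.323 -3.737
endloop
endfacet
facet normal -0.263 -0.442 -0.857
outer loop
vertex -0.866 -0.233 -4.257
vertex -0.928 0.829 -4.786
vertex 0.094 0.223 -4.787
endloop
endfacet
facet normal -0.259 0.697 -0.669
outer loop
vertex -0.928 0.829 -4.786
vertex -0.859 1.663 -3.943
vertex 0.099 1.395 -4.593
endloop
endfacet
facet normal 0.839 0.281 0.467
outer loop
vertex 0.795 0.683 -3.945
vertex 0.206 1.573 -3.423
vertex 0.268 0.511 -2.894
endloop
endfacet
facet normal 0.836 -0.423 0.350
outer loop
vertex 0.795 0.683 -3.945
vertex 0.268 0.511 -2.894
vertex 0.199 -0.323 -3.737
endloop
endfacet
facet normal 0.771 -0.530 -0.353
outer loop
vertex 0.795 0.683 -3.945
vertex 0.199 -0.323 -3.737
vertex 0.094 0.223 -4.787
endloop
endfacet
facet normal 0.734 0.108 -0.670
outer loop
vertex 0.795 0.683 -3.945
vertex 0.094 0.223 -4.787
vertex 0.099 1.395 -4.593
endloop
endfacet
facet normal 0.776 0.609 -0.164
outer loop
vertex 0.795 0.683 -3.945
vertex 0.099 1.395 -4.593
vertex 0.206 1.573 -3.423
endloop
endfacet
facet normal 0.263 0.442 0.857
outer loop
vertex 0.268 0.511 -2.894
vertex 0.206 1.573 -3.423
vertex -0.754 1.117 -2.893
endloop
endfacet
facet normal 0.259 -0.697 0.669
outer loop
vertex 0.199 -0.323 -3.737
vertex 0.268 0.511 -2.894
vertex -0.759 -0.055 -3.087
endloop
endfacet
facet normal 0.155 -0.870 -0.468
outer loop
vertex 0.094 0.223 -4.787
vertex 0.199 -0.323 -3.737
vertex -0.866 -0.233 -4.257
endloop
endfacet
facet normal 0.095 0.162 -0.982
outer loop
vertex 0.099 1.395 -4.593
vertex 0.094 0.223 -4.787
vertex -0.928 0.829 -4.786
endloop
endfacet
facet normal 0.162 0.973 -0.163
outer loop
vertex 0.206 1.573 -3.423
vertex 0.099 1.395 -4.593
vertex -0.859 1.663 -3.943
endloop
endfacet
facet normal -0.889 -0.058 -0.454
outer loop
vertex 0.696 -4.592 -4.156
vertex 0.29 -3.934 -3.446
vertex 0.759 -3.822 -4.378
endloop
endfacet
facet normal 0.915 -0.179 -0.362
outer loop
vertex 0.696 -4.592 -4.156
vertex 0.759 -3.822 -4.378
vertex 1.33 -3.866 -2.914
endloop
endfacet
facet normal -0.889 -0.057 -0.454
outer loop
vertex 0.759 -3.822 -4.378
vertex 0.29 -3.934 -3.446
vertex 0.548 -3.118 -4.054
endloop
endfacet
facet normal 0.856 0.405 -0.322
outer loop
vertex 0.759 -3.822 -4.378
vertex 0.548 -3.118 -4.054
vertex 1.33 -3.866 -2.914
endloop
endfacet
facet normal -0.889 -0.058 -0.455
outer loop
vertex 0.548 -3.118 -4.054
vertex 0.29 -3.934 -3.446
vertex 0.185 -2.892 -3.374
endloop
endfacet
facet normal 0.628 0.775 0.078
outer loop
vertex 0.548 -3.118 -4.054
vertex 0.185 -2.892 -3.374
vertex 1.33 -3.866 -2.914
endloop
endfacet
facet normal -0.889 -0.058 -0.454
outer loop
vertex 0.185 -2.892 -3.374
vertex 0.29 -3.934 -3.446
vertex -0.116 -3.276 -2.735
endloop
endfacet
facet normal 0.365 0.712 0.600
outer loop
vertex 0.185 -2.892 -3.374
vertex -0.116 -3.276 -2.735
vertex 1.33 -3.866 -2.914
endloop
endfacet
facet normal -0.889 -0.058 -0.454
outer loop
vertex -0.116 -3.276 -2.735
vertex 0.29 -3.934 -3.446
vertex -0.179 -4.046 -2.513
endloop
endfacet
facet normal 0.220 0.254 0.942
outer loop
vertex -0.116 -3.276 -2.735
vertex -0.179 -4.046 -2.513
vertex 1.33 -3.866 -2.914
endloop
endfacet
facet normal -0.889 -0.058 -0.454
outer loop
vertex -0.179 -4.046 -2.513
vertex 0.29 -3.934 -3.446
vertex 0.032 -4.75 -2.837
endloop
endfacet
facet normal 0.279 -0.331 0.901
outer loop
vertex -0.179 -4.046 -2.513
vertex 0.032 -4.75 -2.837
vertex 1.33 -3.866 -2.914
endloop
endfacet
facet normal -0.889 -0.058 -0.454
outer loop
vertex 0.032 -4.75 -2.837
vertex 0.29 -3.934 -3.446
vertex 0.395 -4.976 -3.518
endloop
endfacet
facet normal 0.507 -0.700 0.503
outer loop
vertex 0.032 -4.75 -2.837
vertex 0.395 -4.976 -3.518
vertex 1.33 -3.866 -2.914
endloop
endfacet
facet normal -0.889 -0.058 -0.454
outer loop
vertex 0.395 -4.976 -3.518
vertex 0.29 -3.934 -3.446
vertex 0.696 -4.592 -4.156
endloop
endfacet
facet normal 0.770 -0.638 -0.020
outer loop
vertex 0.395 -4.976 -3.518
vertex 0.696 -4.592 -4.156
vertex 1.33 -3.866 -2.914
endloop
endfacet

endsolid


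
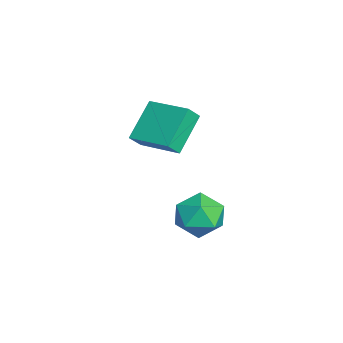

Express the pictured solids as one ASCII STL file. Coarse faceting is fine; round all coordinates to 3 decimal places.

solid 
facet normal -0.620 0.438 0.651
outer loop
vertex -3.01 -1.675 3.319
vertex -1.696 -0.299 3.645
vertex -3.334 -1.22 2.705
endloop
endfacet
facet normal -0.681 -0.713 -0.169
outer loop
vertex -2.144 -2.061 1.455
vertex -3.01 -1.675 3.319
vertex -3.334 -1.22 2.705
endloop
endfacet
facet normal -0.620 0.438 0.651
outer loop
vertex -3.334 -1.22 2.705
vertex -1.696 -0.299 3.645
vertex -2.02 0.156 3.031
endloop
endfacet
facet normal -0.390 0.548 -0.740
outer loop
vertex -2.02 0.156 3.031
vertex -2.144 -2.061 1.455
vertex -3.334 -1.22 2.705
endloop
endfacet
facet normal 0.390 -0.548 0.740
outer loop
vertex -3.01 -1.675 3.319
vertex -0.506 -1.14 2.395
vertex -1.696 -0.299 3.645
endloop
endfacet
facet normal -0.681 -0.713 -0.169
outer loop
vertex -1.82 -2.516 2.069
vertex -3.01 -1.675 3.319
vertex -2.144 -2.061 1.455
endloop
endfacet
facet normal 0.390 -0.548 0.740
outer loop
vertex -1.82 -2.516 2.069
vertex -0.506 -1.14 2.395
vertex -3.01 -1.675 3.319
endloop
endfacet
facet normal 0.681 0.713 0.169
outer loop
vertex -1.696 -0.299 3.645
vertex -0.506 -1.14 2.395
vertex -2.02 0.156 3.031
endloop
endfacet
facet normal -0.390 0.548 -0.740
outer loop
vertex -0.83 -0.685 1.781
vertex -2.144 -2.061 1.455
vertex -2.02 0.156 3.031
endloop
endfacet
facet normal 0.681 0.713 0.169
outer loop
vertex -2.02 0.156 3.031
vertex -0.506 -1.14 2.395
vertex -0.83 -0.685 1.781
endloop
endfacet
facet normal 0.620 -0.438 -0.651
outer loop
vertex -0.83 -0.685 1.781
vertex -1.82 -2.516 2.069
vertex -2.144 -2.061 1.455
endloop
endfacet
facet normal 0.620 -0.438 -0.651
outer loop
vertex -0.506 -1.14 2.395
vertex -1.82 -2.516 2.069
vertex -0.83 -0.685 1.781
endloop
endfacet
facet normal -0.926 0.077 0.370
outer loop
vertex -1.817 -0.425 -1.726
vertex -1.421 0.142 -0.852
vertex -1.742 0.687 -1.77
endloop
endfacet
facet normal -0.937 0.050 -0.345
outer loop
vertex -1.817 -0.425 -1.726
vertex -1.742 0.687 -1.77
vertex -1.45 0.073 -2.653
endloop
endfacet
facet normal -0.623 -0.559 -0.547
outer loop
vertex -1.817 -0.425 -1.726
vertex -1.45 0.073 -2.653
vertex -0.949 -0.85 -2.281
endloop
endfacet
facet normal -0.418 -0.907 0.041
outer loop
vertex -1.817 -0.425 -1.726
vertex -0.949 -0.85 -2.281
vertex -0.932 -0.808 -1.168
endloop
endfacet
facet normal -0.606 -0.514 0.608
outer loop
vertex -1.817 -0.425 -1.726
vertex -0.932 -0.808 -1.168
vertex -1.421 0.142 -0.852
endloop
endfacet
facet normal -0.546 0.592 -0.592
outer loop
vertex -1.45 0.073 -2.653
vertex -1.742 0.687 -1.77
vertex -0.828 0.948 -2.352
endloop
endfacet
facet normal -0.528 0.636 0.562
outer loop
vertex -1.742 0.687 -1.77
vertex -1.421 0.142 -0.852
vertex -0.811 0.99 -1.239
endloop
endfacet
facet normal -0.009 -0.320 0.947
outer loop
vertex -1.421 0.142 -0.852
vertex -0.932 -0.808 -1.168
vertex -0.31 0.067 -0.867
endloop
endfacet
facet normal 0.293 -0.956 0.032
outer loop
vertex -0.932 -0.808 -1.168
vertex -0.949 -0.85 -2.281
vertex -0.018 -0.547 -1.75
endloop
endfacet
facet normal -0.039 -0.392 -0.919
outer loop
vertex -0.949 -0.85 -2.281
vertex -1.45 0.073 -2.653
vertex -0.339 -0.002 -2.668
endloop
endfacet
facet normal 0.418 0.907 -0.041
outer loop
vertex 0.057 0.565 -1.794
vertex -0.828 0.948 -2.352
vertex -0.811 0.99 -1.239
endloop
endfacet
facet normal 0.623 0.559 0.547
outer loop
vertex 0.057 0.565 -1.794
vertex -0.811 0.99 -1.239
vertex -0.31 0.067 -0.867
endloop
endfacet
facet normal 0.937 -0.050 0.345
outer loop
vertex 0.057 0.565 -1.794
vertex -0.31 0.067 -0.867
vertex -0.018 -0.547 -1.75
endloop
endfacet
facet normal 0.926 -0.077 -0.370
outer loop
vertex 0.057 0.565 -1.794
vertex -0.018 -0.547 -1.75
vertex -0.339 -0.002 -2.668
endloop
endfacet
facet normal 0.606 0.514 -0.608
outer loop
vertex 0.057 0.565 -1.794
vertex -0.339 -0.002 -2.668
vertex -0.828 0.948 -2.352
endloop
endfacet
facet normal -0.293 0.956 -0.032
outer loop
vertex -0.811 0.99 -1.239
vertex -0.828 0.948 -2.352
vertex -1.742 0.687 -1.77
endloop
endfacet
facet normal 0.039 0.392 0.919
outer loop
vertex -0.31 0.067 -0.867
vertex -0.811 0.99 -1.239
vertex -1.421 0.142 -0.852
endloop
endfacet
facet normal 0.546 -0.592 0.592
outer loop
vertex -0.018 -0.547 -1.75
vertex -0.31 0.067 -0.867
vertex -0.932 -0.808 -1.168
endloop
endfacet
facet normal 0.528 -0.636 -0.562
outer loop
vertex -0.339 -0.002 -2.668
vertex -0.018 -0.547 -1.75
vertex -0.949 -0.85 -2.281
endloop
endfacet
facet normal 0.009 0.320 -0.947
outer loop
vertex -0.828 0.948 -2.352
vertex -0.339 -0.002 -2.668
vertex -1.45 0.073 -2.653
endloop
endfacet

endsolid


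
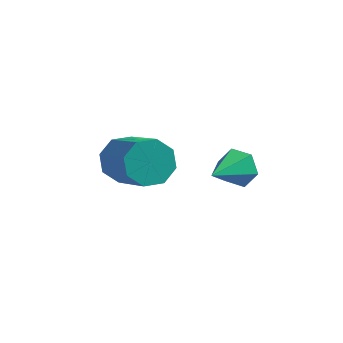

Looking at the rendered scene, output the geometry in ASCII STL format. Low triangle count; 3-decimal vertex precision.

solid 
facet normal 0.335 0.839 -0.429
outer loop
vertex 1.051 -0.568 1.523
vertex 0.707 -0.709 0.978
vertex 0.43 -0.352 1.46
endloop
endfacet
facet normal -0.070 0.088 0.994
outer loop
vertex 1.051 -0.568 1.523
vertex 0.43 -0.352 1.46
vertex 0.233 -1.891 1.582
endloop
endfacet
facet normal 0.335 0.839 -0.429
outer loop
vertex 0.43 -0.352 1.46
vertex 0.707 -0.709 0.978
vertex 0.086 -0.493 0.915
endloop
endfacet
facet normal -0.853 0.149 0.500
outer loop
vertex 0.43 -0.352 1.46
vertex 0.086 -0.493 0.915
vertex 0.233 -1.891 1.582
endloop
endfacet
facet normal 0.335 0.839 -0.428
outer loop
vertex 0.086 -0.493 0.915
vertex 0.707 -0.709 0.978
vertex 0.362 -0.849 0.433
endloop
endfacet
facet normal -0.908 -0.254 -0.332
outer loop
vertex 0.086 -0.493 0.915
vertex 0.362 -0.849 0.433
vertex 0.233 -1.891 1.582
endloop
endfacet
facet normal 0.335 0.839 -0.428
outer loop
vertex 0.362 -0.849 0.433
vertex 0.707 -0.709 0.978
vertex 0.983 -1.065 0.496
endloop
endfacet
facet normal -0.182 -0.718 -0.672
outer loop
vertex 0.362 -0.849 0.433
vertex 0.983 -1.065 0.496
vertex 0.233 -1.891 1.582
endloop
endfacet
facet normal 0.335 0.839 -0.428
outer loop
vertex 0.983 -1.065 0.496
vertex 0.707 -0.709 0.978
vertex 1.327 -0.924 1.041
endloop
endfacet
facet normal 0.601 -0.779 -0.178
outer loop
vertex 0.983 -1.065 0.496
vertex 1.327 -0.924 1.041
vertex 0.233 -1.891 1.582
endloop
endfacet
facet normal 0.335 0.839 -0.428
outer loop
vertex 1.327 -0.924 1.041
vertex 0.707 -0.709 0.978
vertex 1.051 -0.568 1.523
endloop
endfacet
facet normal 0.656 -0.377 0.654
outer loop
vertex 1.327 -0.924 1.041
vertex 1.051 -0.568 1.523
vertex 0.233 -1.891 1.582
endloop
endfacet
facet normal -0.535 0.599 -0.596
outer loop
vertex -2.203 0.302 0.337
vertex -2.701 -0.303 0.176
vertex -2.672 0.274 0.73
endloop
endfacet
facet normal 0.357 0.799 0.483
outer loop
vertex -2.203 0.302 0.337
vertex -2.672 0.274 0.73
vertex -1.101 -0.932 1.564
endloop
endfacet
facet normal 0.358 0.800 0.483
outer loop
vertex -1.101 -0.932 1.564
vertex -2.672 0.274 0.73
vertex -1.569 -0.96 1.957
endloop
endfacet
facet normal 0.536 -0.599 0.595
outer loop
vertex -1.101 -0.932 1.564
vertex -1.569 -0.96 1.957
vertex -1.599 -1.537 1.404
endloop
endfacet
facet normal -0.535 0.599 -0.596
outer loop
vertex -2.672 0.274 0.73
vertex -2.701 -0.303 0.176
vertex -3.158 -0.092 0.798
endloop
endfacet
facet normal -0.290 0.532 0.796
outer loop
vertex -2.672 0.274 0.73
vertex -3.158 -0.092 0.798
vertex -1.569 -0.96 1.957
endloop
endfacet
facet normal -0.289 0.533 0.795
outer loop
vertex -1.569 -0.96 1.957
vertex -3.158 -0.092 0.798
vertex -2.055 -1.326 2.026
endloop
endfacet
facet normal 0.535 -0.599 0.596
outer loop
vertex -1.569 -0.96 1.957
vertex -2.055 -1.326 2.026
vertex -1.599 -1.537 1.404
endloop
endfacet
facet normal -0.536 0.598 -0.596
outer loop
vertex -3.158 -0.092 0.798
vertex -2.701 -0.303 0.176
vertex -3.376 -0.582 0.503
endloop
endfacet
facet normal -0.766 -0.046 0.642
outer loop
vertex -3.158 -0.092 0.798
vertex -3.376 -0.582 0.503
vertex -2.055 -1.326 2.026
endloop
endfacet
facet normal -0.766 -0.046 0.642
outer loop
vertex -2.055 -1.326 2.026
vertex -3.376 -0.582 0.503
vertex -2.274 -1.815 1.73
endloop
endfacet
facet normal 0.535 -0.600 0.595
outer loop
vertex -2.055 -1.326 2.026
vertex -2.274 -1.815 1.73
vertex -1.599 -1.537 1.404
endloop
endfacet
facet normal -0.536 0.599 -0.595
outer loop
vertex -3.376 -0.582 0.503
vertex -2.701 -0.303 0.176
vertex -3.199 -0.908 0.016
endloop
endfacet
facet normal -0.794 -0.598 0.112
outer loop
vertex -3.376 -0.582 0.503
vertex -3.199 -0.908 0.016
vertex -2.274 -1.815 1.73
endloop
endfacet
facet normal -0.794 -0.597 0.112
outer loop
vertex -2.274 -1.815 1.73
vertex -3.199 -0.908 0.016
vertex -2.097 -2.142 1.243
endloop
endfacet
facet normal 0.535 -0.599 0.596
outer loop
vertex -2.274 -1.815 1.73
vertex -2.097 -2.142 1.243
vertex -1.599 -1.537 1.404
endloop
endfacet
facet normal -0.536 0.599 -0.595
outer loop
vertex -3.199 -0.908 0.016
vertex -2.701 -0.303 0.176
vertex -2.731 -0.88 -0.377
endloop
endfacet
facet normal -0.358 -0.799 -0.483
outer loop
vertex -3.199 -0.908 0.016
vertex -2.731 -0.88 -0.377
vertex -2.097 -2.142 1.243
endloop
endfacet
facet normal -0.357 -0.799 -0.483
outer loop
vertex -2.097 -2.142 1.243
vertex -2.731 -0.88 -0.377
vertex -1.628 -2.114 0.85
endloop
endfacet
facet normal 0.535 -0.599 0.596
outer loop
vertex -2.097 -2.142 1.243
vertex -1.628 -2.114 0.85
vertex -1.599 -1.537 1.404
endloop
endfacet
facet normal -0.535 0.599 -0.596
outer loop
vertex -2.731 -0.88 -0.377
vertex -2.701 -0.303 0.176
vertex -2.245 -0.514 -0.446
endloop
endfacet
facet normal 0.288 -0.533 -0.795
outer loop
vertex -2.731 -0.88 -0.377
vertex -2.245 -0.514 -0.446
vertex -1.628 -2.114 0.85
endloop
endfacet
facet normal 0.290 -0.532 -0.795
outer loop
vertex -1.628 -2.114 0.85
vertex -2.245 -0.514 -0.446
vertex -1.142 -1.748 0.782
endloop
endfacet
facet normal 0.535 -0.599 0.596
outer loop
vertex -1.628 -2.114 0.85
vertex -1.142 -1.748 0.782
vertex -1.599 -1.537 1.404
endloop
endfacet
facet normal -0.535 0.600 -0.595
outer loop
vertex -2.245 -0.514 -0.446
vertex -2.701 -0.303 0.176
vertex -2.026 -0.025 -0.15
endloop
endfacet
facet normal 0.766 0.046 -0.642
outer loop
vertex -2.245 -0.514 -0.446
vertex -2.026 -0.025 -0.15
vertex -1.142 -1.748 0.782
endloop
endfacet
facet normal 0.766 0.046 -0.642
outer loop
vertex -1.142 -1.748 0.782
vertex -2.026 -0.025 -0.15
vertex -0.924 -1.258 1.077
endloop
endfacet
facet normal 0.536 -0.598 0.596
outer loop
vertex -1.142 -1.748 0.782
vertex -0.924 -1.258 1.077
vertex -1.599 -1.537 1.404
endloop
endfacet
facet normal -0.535 0.599 -0.596
outer loop
vertex -2.026 -0.025 -0.15
vertex -2.701 -0.303 0.176
vertex -2.203 0.302 0.337
endloop
endfacet
facet normal 0.794 0.597 -0.113
outer loop
vertex -2.026 -0.025 -0.15
vertex -2.203 0.302 0.337
vertex -0.924 -1.258 1.077
endloop
endfacet
facet normal 0.794 0.598 -0.112
outer loop
vertex -0.924 -1.258 1.077
vertex -2.203 0.302 0.337
vertex -1.101 -0.932 1.564
endloop
endfacet
facet normal 0.536 -0.599 0.595
outer loop
vertex -0.924 -1.258 1.077
vertex -1.101 -0.932 1.564
vertex -1.599 -1.537 1.404
endloop
endfacet

endsolid


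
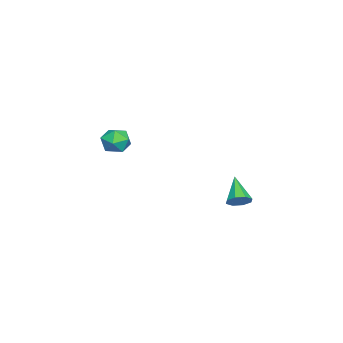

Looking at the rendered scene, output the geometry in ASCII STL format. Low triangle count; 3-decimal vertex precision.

solid 
facet normal 0.138 0.954 -0.264
outer loop
vertex -1.878 -2.156 1.04
vertex -2.515 -2.017 1.209
vertex -2.025 -1.961 1.667
endloop
endfacet
facet normal 0.747 0.664 -0.031
outer loop
vertex -1.878 -2.156 1.04
vertex -2.025 -1.961 1.667
vertex -1.586 -2.46 1.564
endloop
endfacet
facet normal 0.892 0.097 -0.441
outer loop
vertex -1.878 -2.156 1.04
vertex -1.586 -2.46 1.564
vertex -1.804 -2.825 1.042
endloop
endfacet
facet normal 0.372 0.038 -0.927
outer loop
vertex -1.878 -2.156 1.04
vertex -1.804 -2.825 1.042
vertex -2.378 -2.551 0.823
endloop
endfacet
facet normal -0.093 0.567 -0.818
outer loop
vertex -1.878 -2.156 1.04
vertex -2.378 -2.551 0.823
vertex -2.515 -2.017 1.209
endloop
endfacet
facet normal 0.640 0.432 0.635
outer loop
vertex -1.586 -2.46 1.564
vertex -2.025 -1.961 1.667
vertex -2.042 -2.509 2.057
endloop
endfacet
facet normal -0.344 0.903 0.258
outer loop
vertex -2.025 -1.961 1.667
vertex -2.515 -2.017 1.209
vertex -2.616 -2.235 1.838
endloop
endfacet
facet normal -0.719 0.276 -0.638
outer loop
vertex -2.515 -2.017 1.209
vertex -2.378 -2.551 0.823
vertex -2.834 -2.6 1.316
endloop
endfacet
facet normal 0.034 -0.580 -0.814
outer loop
vertex -2.378 -2.551 0.823
vertex -1.804 -2.825 1.042
vertex -2.395 -3.099 1.213
endloop
endfacet
facet normal 0.875 -0.484 -0.027
outer loop
vertex -1.804 -2.825 1.042
vertex -1.586 -2.46 1.564
vertex -1.905 -3.043 1.671
endloop
endfacet
facet normal -0.372 -0.038 0.927
outer loop
vertex -2.542 -2.904 1.84
vertex -2.042 -2.509 2.057
vertex -2.616 -2.235 1.838
endloop
endfacet
facet normal -0.892 -0.097 0.441
outer loop
vertex -2.542 -2.904 1.84
vertex -2.616 -2.235 1.838
vertex -2.834 -2.6 1.316
endloop
endfacet
facet normal -0.747 -0.664 0.031
outer loop
vertex -2.542 -2.904 1.84
vertex -2.834 -2.6 1.316
vertex -2.395 -3.099 1.213
endloop
endfacet
facet normal -0.138 -0.954 0.264
outer loop
vertex -2.542 -2.904 1.84
vertex -2.395 -3.099 1.213
vertex -1.905 -3.043 1.671
endloop
endfacet
facet normal 0.093 -0.567 0.818
outer loop
vertex -2.542 -2.904 1.84
vertex -1.905 -3.043 1.671
vertex -2.042 -2.509 2.057
endloop
endfacet
facet normal -0.034 0.580 0.814
outer loop
vertex -2.616 -2.235 1.838
vertex -2.042 -2.509 2.057
vertex -2.025 -1.961 1.667
endloop
endfacet
facet normal -0.875 0.484 0.027
outer loop
vertex -2.834 -2.6 1.316
vertex -2.616 -2.235 1.838
vertex -2.515 -2.017 1.209
endloop
endfacet
facet normal -0.640 -0.432 -0.635
outer loop
vertex -2.395 -3.099 1.213
vertex -2.834 -2.6 1.316
vertex -2.378 -2.551 0.823
endloop
endfacet
facet normal 0.344 -0.903 -0.258
outer loop
vertex -1.905 -3.043 1.671
vertex -2.395 -3.099 1.213
vertex -1.804 -2.825 1.042
endloop
endfacet
facet normal 0.719 -0.276 0.638
outer loop
vertex -2.042 -2.509 2.057
vertex -1.905 -3.043 1.671
vertex -1.586 -2.46 1.564
endloop
endfacet
facet normal 0.696 0.302 -0.651
outer loop
vertex -0.133 2.633 -0.003
vertex -0.494 2.702 -0.357
vertex -0.283 2.994 0.004
endloop
endfacet
facet normal 0.329 0.119 0.937
outer loop
vertex -0.133 2.633 -0.003
vertex -0.283 2.994 0.004
vertex -1.386 2.318 0.477
endloop
endfacet
facet normal 0.698 0.300 -0.651
outer loop
vertex -0.283 2.994 0.004
vertex -0.494 2.702 -0.357
vertex -0.556 3.184 -0.201
endloop
endfacet
facet normal -0.091 0.667 0.740
outer loop
vertex -0.283 2.994 0.004
vertex -0.556 3.184 -0.201
vertex -1.386 2.318 0.477
endloop
endfacet
facet normal 0.696 0.301 -0.652
outer loop
vertex -0.556 3.184 -0.201
vertex -0.494 2.702 -0.357
vertex -0.793 3.091 -0.497
endloop
endfacet
facet normal -0.600 0.763 0.240
outer loop
vertex -0.556 3.184 -0.201
vertex -0.793 3.091 -0.497
vertex -1.386 2.318 0.477
endloop
endfacet
facet normal 0.696 0.301 -0.652
outer loop
vertex -0.793 3.091 -0.497
vertex -0.494 2.702 -0.357
vertex -0.855 2.771 -0.711
endloop
endfacet
facet normal -0.897 0.352 -0.267
outer loop
vertex -0.793 3.091 -0.497
vertex -0.855 2.771 -0.711
vertex -1.386 2.318 0.477
endloop
endfacet
facet normal 0.697 0.300 -0.652
outer loop
vertex -0.855 2.771 -0.711
vertex -0.494 2.702 -0.357
vertex -0.706 2.41 -0.718
endloop
endfacet
facet normal -0.811 -0.325 -0.486
outer loop
vertex -0.855 2.771 -0.711
vertex -0.706 2.41 -0.718
vertex -1.386 2.318 0.477
endloop
endfacet
facet normal 0.697 0.299 -0.651
outer loop
vertex -0.706 2.41 -0.718
vertex -0.494 2.702 -0.357
vertex -0.433 2.22 -0.513
endloop
endfacet
facet normal -0.391 -0.874 -0.290
outer loop
vertex -0.706 2.41 -0.718
vertex -0.433 2.22 -0.513
vertex -1.386 2.318 0.477
endloop
endfacet
facet normal 0.697 0.299 -0.652
outer loop
vertex -0.433 2.22 -0.513
vertex -0.494 2.702 -0.357
vertex -0.196 2.313 -0.217
endloop
endfacet
facet normal 0.118 -0.970 0.210
outer loop
vertex -0.433 2.22 -0.513
vertex -0.196 2.313 -0.217
vertex -1.386 2.318 0.477
endloop
endfacet
facet normal 0.697 0.299 -0.652
outer loop
vertex -0.196 2.313 -0.217
vertex -0.494 2.702 -0.357
vertex -0.133 2.633 -0.003
endloop
endfacet
facet normal 0.415 -0.561 0.716
outer loop
vertex -0.196 2.313 -0.217
vertex -0.133 2.633 -0.003
vertex -1.386 2.318 0.477
endloop
endfacet

endsolid


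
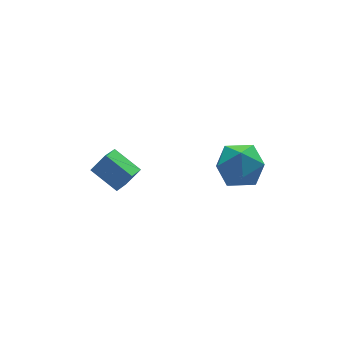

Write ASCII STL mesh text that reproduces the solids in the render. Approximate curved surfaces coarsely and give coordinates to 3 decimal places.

solid 
facet normal -0.595 -0.438 0.674
outer loop
vertex -0.124 -2.25 3.726
vertex 0.473 -3.291 3.577
vertex 0.839 -2.499 4.414
endloop
endfacet
facet normal -0.517 0.257 0.817
outer loop
vertex -0.124 -2.25 3.726
vertex 0.839 -2.499 4.414
vertex 0.687 -1.386 3.968
endloop
endfacet
facet normal -0.740 0.625 0.247
outer loop
vertex -0.124 -2.25 3.726
vertex 0.687 -1.386 3.968
vertex 0.228 -1.489 2.854
endloop
endfacet
facet normal -0.956 0.159 -0.247
outer loop
vertex -0.124 -2.25 3.726
vertex 0.228 -1.489 2.854
vertex 0.095 -2.667 2.613
endloop
endfacet
facet normal -0.866 -0.499 0.017
outer loop
vertex -0.124 -2.25 3.726
vertex 0.095 -2.667 2.613
vertex 0.473 -3.291 3.577
endloop
endfacet
facet normal 0.179 0.387 0.904
outer loop
vertex 0.687 -1.386 3.968
vertex 0.839 -2.499 4.414
vertex 1.785 -1.893 3.967
endloop
endfacet
facet normal 0.052 -0.737 0.674
outer loop
vertex 0.839 -2.499 4.414
vertex 0.473 -3.291 3.577
vertex 1.652 -3.071 3.726
endloop
endfacet
facet normal -0.386 -0.836 -0.390
outer loop
vertex 0.473 -3.291 3.577
vertex 0.095 -2.667 2.613
vertex 1.193 -3.174 2.612
endloop
endfacet
facet normal -0.531 0.227 -0.816
outer loop
vertex 0.095 -2.667 2.613
vertex 0.228 -1.489 2.854
vertex 1.041 -2.061 2.166
endloop
endfacet
facet normal -0.181 0.983 -0.016
outer loop
vertex 0.228 -1.489 2.854
vertex 0.687 -1.386 3.968
vertex 1.407 -1.269 3.003
endloop
endfacet
facet normal 0.956 -0.159 0.247
outer loop
vertex 2.004 -2.31 2.854
vertex 1.785 -1.893 3.967
vertex 1.652 -3.071 3.726
endloop
endfacet
facet normal 0.740 -0.625 -0.247
outer loop
vertex 2.004 -2.31 2.854
vertex 1.652 -3.071 3.726
vertex 1.193 -3.174 2.612
endloop
endfacet
facet normal 0.517 -0.257 -0.817
outer loop
vertex 2.004 -2.31 2.854
vertex 1.193 -3.174 2.612
vertex 1.041 -2.061 2.166
endloop
endfacet
facet normal 0.595 0.438 -0.674
outer loop
vertex 2.004 -2.31 2.854
vertex 1.041 -2.061 2.166
vertex 1.407 -1.269 3.003
endloop
endfacet
facet normal 0.866 0.499 -0.017
outer loop
vertex 2.004 -2.31 2.854
vertex 1.407 -1.269 3.003
vertex 1.785 -1.893 3.967
endloop
endfacet
facet normal 0.531 -0.227 0.816
outer loop
vertex 1.652 -3.071 3.726
vertex 1.785 -1.893 3.967
vertex 0.839 -2.499 4.414
endloop
endfacet
facet normal 0.181 -0.983 0.016
outer loop
vertex 1.193 -3.174 2.612
vertex 1.652 -3.071 3.726
vertex 0.473 -3.291 3.577
endloop
endfacet
facet normal -0.179 -0.387 -0.904
outer loop
vertex 1.041 -2.061 2.166
vertex 1.193 -3.174 2.612
vertex 0.095 -2.667 2.613
endloop
endfacet
facet normal -0.052 0.737 -0.674
outer loop
vertex 1.407 -1.269 3.003
vertex 1.041 -2.061 2.166
vertex 0.228 -1.489 2.854
endloop
endfacet
facet normal 0.386 0.836 0.390
outer loop
vertex 1.785 -1.893 3.967
vertex 1.407 -1.269 3.003
vertex 0.687 -1.386 3.968
endloop
endfacet
facet normal -0.626 0.099 -0.774
outer loop
vertex -3.451 3.242 0.003
vertex -2.653 3.946 -0.552
vertex -2.802 1.964 -0.686
endloop
endfacet
facet normal -0.664 -0.587 0.463
outer loop
vertex -2.107 1.854 0.172
vertex -3.451 3.242 0.003
vertex -2.802 1.964 -0.686
endloop
endfacet
facet normal -0.626 0.099 -0.773
outer loop
vertex -2.802 1.964 -0.686
vertex -2.653 3.946 -0.552
vertex -2.005 2.668 -1.241
endloop
endfacet
facet normal 0.408 -0.804 -0.433
outer loop
vertex -2.005 2.668 -1.241
vertex -2.107 1.854 0.172
vertex -2.802 1.964 -0.686
endloop
endfacet
facet normal -0.408 0.804 0.433
outer loop
vertex -3.451 3.242 0.003
vertex -1.958 3.836 0.306
vertex -2.653 3.946 -0.552
endloop
endfacet
facet normal -0.664 -0.587 0.464
outer loop
vertex -2.755 3.132 0.861
vertex -3.451 3.242 0.003
vertex -2.107 1.854 0.172
endloop
endfacet
facet normal -0.408 0.804 0.434
outer loop
vertex -2.755 3.132 0.861
vertex -1.958 3.836 0.306
vertex -3.451 3.242 0.003
endloop
endfacet
facet normal 0.664 0.587 -0.463
outer loop
vertex -2.653 3.946 -0.552
vertex -1.958 3.836 0.306
vertex -2.005 2.668 -1.241
endloop
endfacet
facet normal 0.407 -0.804 -0.434
outer loop
vertex -1.309 2.558 -0.383
vertex -2.107 1.854 0.172
vertex -2.005 2.668 -1.241
endloop
endfacet
facet normal 0.664 0.587 -0.463
outer loop
vertex -2.005 2.668 -1.241
vertex -1.958 3.836 0.306
vertex -1.309 2.558 -0.383
endloop
endfacet
facet normal 0.626 -0.100 0.774
outer loop
vertex -1.309 2.558 -0.383
vertex -2.755 3.132 0.861
vertex -2.107 1.854 0.172
endloop
endfacet
facet normal 0.626 -0.099 0.773
outer loop
vertex -1.958 3.836 0.306
vertex -2.755 3.132 0.861
vertex -1.309 2.558 -0.383
endloop
endfacet

endsolid


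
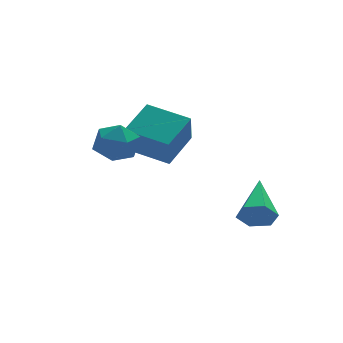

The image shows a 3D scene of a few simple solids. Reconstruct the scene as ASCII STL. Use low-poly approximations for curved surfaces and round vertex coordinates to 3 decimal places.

solid 
facet normal -0.702 0.710 -0.061
outer loop
vertex -3.47 3.144 -0.496
vertex -4.113 2.518 -0.386
vertex -3.757 2.932 0.335
endloop
endfacet
facet normal -0.099 0.972 0.214
outer loop
vertex -3.47 3.144 -0.496
vertex -3.757 2.932 0.335
vertex -2.875 3.056 0.18
endloop
endfacet
facet normal 0.424 0.867 -0.260
outer loop
vertex -3.47 3.144 -0.496
vertex -2.875 3.056 0.18
vertex -2.685 2.718 -0.637
endloop
endfacet
facet normal 0.144 0.540 -0.829
outer loop
vertex -3.47 3.144 -0.496
vertex -2.685 2.718 -0.637
vertex -3.45 2.385 -0.987
endloop
endfacet
facet normal -0.552 0.443 -0.707
outer loop
vertex -3.47 3.144 -0.496
vertex -3.45 2.385 -0.987
vertex -4.113 2.518 -0.386
endloop
endfacet
facet normal 0.057 0.597 0.801
outer loop
vertex -2.875 3.056 0.18
vertex -3.757 2.932 0.335
vertex -3.15 2.375 0.707
endloop
endfacet
facet normal -0.919 0.172 0.355
outer loop
vertex -3.757 2.932 0.335
vertex -4.113 2.518 -0.386
vertex -3.915 2.042 0.357
endloop
endfacet
facet normal -0.677 -0.260 -0.689
outer loop
vertex -4.113 2.518 -0.386
vertex -3.45 2.385 -0.987
vertex -3.725 1.704 -0.46
endloop
endfacet
facet normal 0.450 -0.102 -0.887
outer loop
vertex -3.45 2.385 -0.987
vertex -2.685 2.718 -0.637
vertex -2.843 1.828 -0.615
endloop
endfacet
facet normal 0.903 0.428 0.033
outer loop
vertex -2.685 2.718 -0.637
vertex -2.875 3.056 0.18
vertex -2.487 2.242 0.106
endloop
endfacet
facet normal -0.144 -0.540 0.829
outer loop
vertex -3.13 1.616 0.216
vertex -3.15 2.375 0.707
vertex -3.915 2.042 0.357
endloop
endfacet
facet normal -0.424 -0.867 0.260
outer loop
vertex -3.13 1.616 0.216
vertex -3.915 2.042 0.357
vertex -3.725 1.704 -0.46
endloop
endfacet
facet normal 0.099 -0.972 -0.214
outer loop
vertex -3.13 1.616 0.216
vertex -3.725 1.704 -0.46
vertex -2.843 1.828 -0.615
endloop
endfacet
facet normal 0.702 -0.710 0.061
outer loop
vertex -3.13 1.616 0.216
vertex -2.843 1.828 -0.615
vertex -2.487 2.242 0.106
endloop
endfacet
facet normal 0.552 -0.443 0.707
outer loop
vertex -3.13 1.616 0.216
vertex -2.487 2.242 0.106
vertex -3.15 2.375 0.707
endloop
endfacet
facet normal -0.450 0.102 0.887
outer loop
vertex -3.915 2.042 0.357
vertex -3.15 2.375 0.707
vertex -3.757 2.932 0.335
endloop
endfacet
facet normal -0.903 -0.428 -0.033
outer loop
vertex -3.725 1.704 -0.46
vertex -3.915 2.042 0.357
vertex -4.113 2.518 -0.386
endloop
endfacet
facet normal -0.057 -0.597 -0.801
outer loop
vertex -2.843 1.828 -0.615
vertex -3.725 1.704 -0.46
vertex -3.45 2.385 -0.987
endloop
endfacet
facet normal 0.919 -0.172 -0.355
outer loop
vertex -2.487 2.242 0.106
vertex -2.843 1.828 -0.615
vertex -2.685 2.718 -0.637
endloop
endfacet
facet normal 0.677 0.260 0.689
outer loop
vertex -3.15 2.375 0.707
vertex -2.487 2.242 0.106
vertex -2.875 3.056 0.18
endloop
endfacet
facet normal -0.347 -0.871 -0.348
outer loop
vertex 1.199 -0.745 -3.235
vertex 0.7 -0.759 -2.702
vertex 0.544 -0.442 -3.341
endloop
endfacet
facet normal 0.363 0.511 -0.779
outer loop
vertex 1.199 -0.745 -3.235
vertex 0.544 -0.442 -3.341
vertex 1.4 0.999 -1.998
endloop
endfacet
facet normal -0.347 -0.871 -0.348
outer loop
vertex 0.544 -0.442 -3.341
vertex 0.7 -0.759 -2.702
vertex 0.045 -0.456 -2.808
endloop
endfacet
facet normal -0.509 0.729 -0.458
outer loop
vertex 0.544 -0.442 -3.341
vertex 0.045 -0.456 -2.808
vertex 1.4 0.999 -1.998
endloop
endfacet
facet normal -0.346 -0.871 -0.349
outer loop
vertex 0.045 -0.456 -2.808
vertex 0.7 -0.759 -2.702
vertex 0.201 -0.774 -2.17
endloop
endfacet
facet normal -0.768 0.478 0.426
outer loop
vertex 0.045 -0.456 -2.808
vertex 0.201 -0.774 -2.17
vertex 1.4 0.999 -1.998
endloop
endfacet
facet normal -0.346 -0.871 -0.349
outer loop
vertex 0.201 -0.774 -2.17
vertex 0.7 -0.759 -2.702
vertex 0.856 -1.077 -2.064
endloop
endfacet
facet normal -0.156 0.009 0.988
outer loop
vertex 0.201 -0.774 -2.17
vertex 0.856 -1.077 -2.064
vertex 1.4 0.999 -1.998
endloop
endfacet
facet normal -0.348 -0.870 -0.349
outer loop
vertex 0.856 -1.077 -2.064
vertex 0.7 -0.759 -2.702
vertex 1.355 -1.063 -2.596
endloop
endfacet
facet normal 0.716 -0.209 0.666
outer loop
vertex 0.856 -1.077 -2.064
vertex 1.355 -1.063 -2.596
vertex 1.4 0.999 -1.998
endloop
endfacet
facet normal -0.348 -0.871 -0.348
outer loop
vertex 1.355 -1.063 -2.596
vertex 0.7 -0.759 -2.702
vertex 1.199 -0.745 -3.235
endloop
endfacet
facet normal 0.975 0.042 -0.217
outer loop
vertex 1.355 -1.063 -2.596
vertex 1.199 -0.745 -3.235
vertex 1.4 0.999 -1.998
endloop
endfacet
facet normal -0.713 0.675 0.190
outer loop
vertex -2.829 3.093 0.067
vertex -1.719 4.087 0.703
vertex -2.622 3.667 -1.193
endloop
endfacet
facet normal -0.685 -0.614 -0.392
outer loop
vertex -1.381 2.493 -1.523
vertex -2.829 3.093 0.067
vertex -2.622 3.667 -1.193
endloop
endfacet
facet normal -0.713 0.675 0.190
outer loop
vertex -2.622 3.667 -1.193
vertex -1.719 4.087 0.703
vertex -1.511 4.661 -0.557
endloop
endfacet
facet normal 0.148 0.410 -0.900
outer loop
vertex -1.511 4.661 -0.557
vertex -1.381 2.493 -1.523
vertex -2.622 3.667 -1.193
endloop
endfacet
facet normal -0.149 -0.410 0.900
outer loop
vertex -2.829 3.093 0.067
vertex -0.478 2.913 0.373
vertex -1.719 4.087 0.703
endloop
endfacet
facet normal -0.685 -0.613 -0.393
outer loop
vertex -1.589 1.919 -0.263
vertex -2.829 3.093 0.067
vertex -1.381 2.493 -1.523
endloop
endfacet
facet normal -0.149 -0.410 0.900
outer loop
vertex -1.589 1.919 -0.263
vertex -0.478 2.913 0.373
vertex -2.829 3.093 0.067
endloop
endfacet
facet normal 0.685 0.614 0.393
outer loop
vertex -1.719 4.087 0.703
vertex -0.478 2.913 0.373
vertex -1.511 4.661 -0.557
endloop
endfacet
facet normal 0.149 0.410 -0.900
outer loop
vertex -0.271 3.487 -0.887
vertex -1.381 2.493 -1.523
vertex -1.511 4.661 -0.557
endloop
endfacet
facet normal 0.685 0.614 0.392
outer loop
vertex -1.511 4.661 -0.557
vertex -0.478 2.913 0.373
vertex -0.271 3.487 -0.887
endloop
endfacet
facet normal 0.713 -0.675 -0.190
outer loop
vertex -0.271 3.487 -0.887
vertex -1.589 1.919 -0.263
vertex -1.381 2.493 -1.523
endloop
endfacet
facet normal 0.713 -0.675 -0.190
outer loop
vertex -0.478 2.913 0.373
vertex -1.589 1.919 -0.263
vertex -0.271 3.487 -0.887
endloop
endfacet

endsolid
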